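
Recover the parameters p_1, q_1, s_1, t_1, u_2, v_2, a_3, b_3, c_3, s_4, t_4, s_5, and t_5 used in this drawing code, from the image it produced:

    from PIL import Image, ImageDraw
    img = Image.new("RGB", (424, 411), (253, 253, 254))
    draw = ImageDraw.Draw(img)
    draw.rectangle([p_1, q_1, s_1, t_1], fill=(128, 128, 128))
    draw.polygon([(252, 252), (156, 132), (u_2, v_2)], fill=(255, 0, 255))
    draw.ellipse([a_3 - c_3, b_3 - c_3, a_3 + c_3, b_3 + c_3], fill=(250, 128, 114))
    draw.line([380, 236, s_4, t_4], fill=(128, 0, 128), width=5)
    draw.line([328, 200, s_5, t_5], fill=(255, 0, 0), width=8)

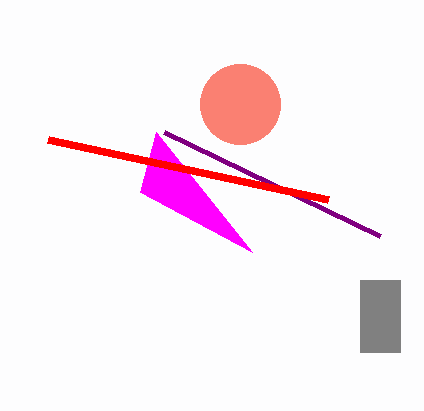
p_1 = 360; q_1 = 280; s_1 = 400; t_1 = 352; u_2 = 140; v_2 = 192; a_3 = 240; b_3 = 104; c_3 = 40; s_4 = 164; t_4 = 132; s_5 = 48; t_5 = 140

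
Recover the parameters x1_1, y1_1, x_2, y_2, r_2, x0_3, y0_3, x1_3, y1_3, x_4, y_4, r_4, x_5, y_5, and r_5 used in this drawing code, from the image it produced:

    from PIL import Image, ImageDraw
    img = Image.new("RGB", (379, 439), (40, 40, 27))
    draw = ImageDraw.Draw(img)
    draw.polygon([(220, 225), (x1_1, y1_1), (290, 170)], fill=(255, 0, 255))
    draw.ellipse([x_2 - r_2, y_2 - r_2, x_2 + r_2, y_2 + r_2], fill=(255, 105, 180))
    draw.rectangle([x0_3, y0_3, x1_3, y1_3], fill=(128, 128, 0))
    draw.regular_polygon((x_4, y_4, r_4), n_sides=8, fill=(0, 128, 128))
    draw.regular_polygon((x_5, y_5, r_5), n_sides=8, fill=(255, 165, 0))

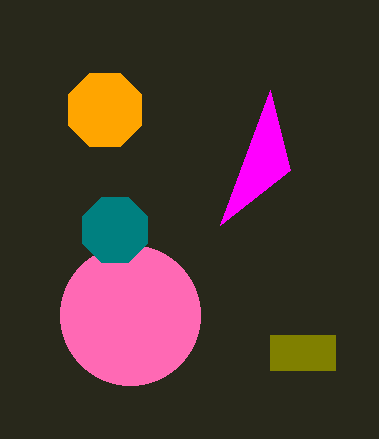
x1_1 = 270, y1_1 = 90, x_2 = 130, y_2 = 315, r_2 = 70, x0_3 = 270, y0_3 = 335, x1_3 = 335, y1_3 = 370, x_4 = 115, y_4 = 230, r_4 = 35, x_5 = 105, y_5 = 110, r_5 = 40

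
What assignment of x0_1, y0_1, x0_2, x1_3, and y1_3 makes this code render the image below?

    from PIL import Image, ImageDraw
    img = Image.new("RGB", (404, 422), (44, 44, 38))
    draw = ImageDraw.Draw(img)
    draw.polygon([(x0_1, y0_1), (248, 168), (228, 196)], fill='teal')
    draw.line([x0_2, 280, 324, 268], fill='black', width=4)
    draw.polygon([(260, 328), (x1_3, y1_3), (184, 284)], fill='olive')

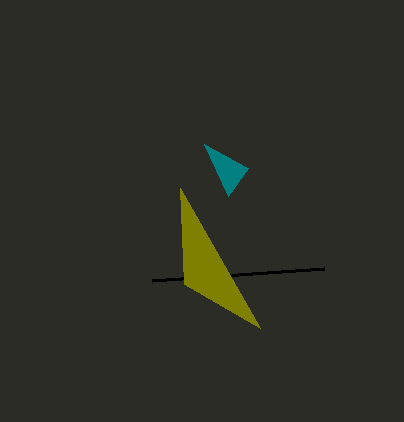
x0_1 = 204; y0_1 = 144; x0_2 = 152; x1_3 = 180; y1_3 = 188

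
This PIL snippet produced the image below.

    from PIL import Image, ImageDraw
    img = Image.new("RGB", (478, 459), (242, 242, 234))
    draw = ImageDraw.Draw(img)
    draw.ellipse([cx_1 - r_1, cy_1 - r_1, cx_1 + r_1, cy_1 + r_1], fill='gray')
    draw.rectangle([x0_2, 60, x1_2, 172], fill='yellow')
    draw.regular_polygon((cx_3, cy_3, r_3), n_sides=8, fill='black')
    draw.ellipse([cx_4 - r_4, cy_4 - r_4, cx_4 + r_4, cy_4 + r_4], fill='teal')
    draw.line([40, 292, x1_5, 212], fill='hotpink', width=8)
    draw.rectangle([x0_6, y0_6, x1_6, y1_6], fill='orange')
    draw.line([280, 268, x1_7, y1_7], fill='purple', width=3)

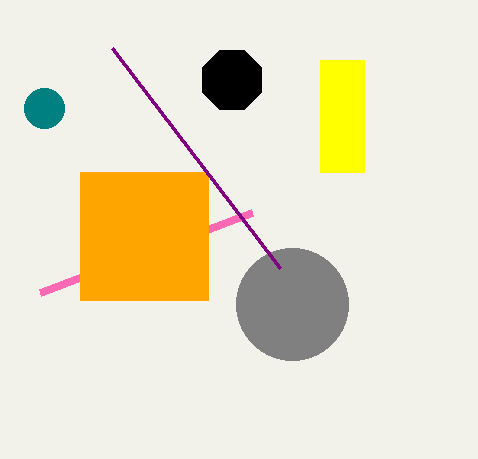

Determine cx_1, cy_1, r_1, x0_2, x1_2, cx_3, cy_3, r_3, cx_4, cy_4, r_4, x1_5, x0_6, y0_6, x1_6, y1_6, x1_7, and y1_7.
cx_1 = 292
cy_1 = 304
r_1 = 56
x0_2 = 320
x1_2 = 364
cx_3 = 232
cy_3 = 80
r_3 = 32
cx_4 = 44
cy_4 = 108
r_4 = 20
x1_5 = 252
x0_6 = 80
y0_6 = 172
x1_6 = 208
y1_6 = 300
x1_7 = 112
y1_7 = 48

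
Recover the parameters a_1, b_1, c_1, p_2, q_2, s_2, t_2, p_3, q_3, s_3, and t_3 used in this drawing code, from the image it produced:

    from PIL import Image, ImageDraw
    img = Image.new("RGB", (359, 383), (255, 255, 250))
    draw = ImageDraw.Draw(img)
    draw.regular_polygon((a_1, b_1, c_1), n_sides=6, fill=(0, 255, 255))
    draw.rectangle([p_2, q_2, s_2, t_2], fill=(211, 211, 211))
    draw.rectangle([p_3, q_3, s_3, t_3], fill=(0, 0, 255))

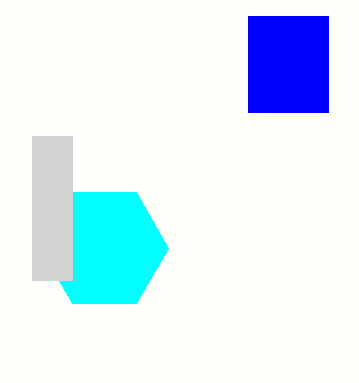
a_1 = 104, b_1 = 248, c_1 = 64, p_2 = 32, q_2 = 136, s_2 = 72, t_2 = 280, p_3 = 248, q_3 = 16, s_3 = 328, t_3 = 112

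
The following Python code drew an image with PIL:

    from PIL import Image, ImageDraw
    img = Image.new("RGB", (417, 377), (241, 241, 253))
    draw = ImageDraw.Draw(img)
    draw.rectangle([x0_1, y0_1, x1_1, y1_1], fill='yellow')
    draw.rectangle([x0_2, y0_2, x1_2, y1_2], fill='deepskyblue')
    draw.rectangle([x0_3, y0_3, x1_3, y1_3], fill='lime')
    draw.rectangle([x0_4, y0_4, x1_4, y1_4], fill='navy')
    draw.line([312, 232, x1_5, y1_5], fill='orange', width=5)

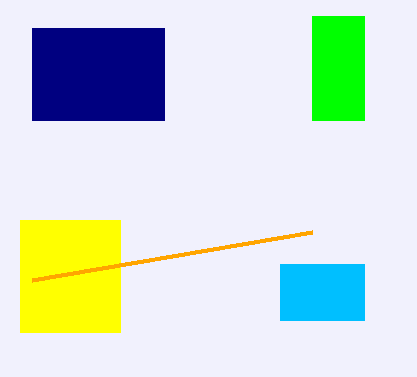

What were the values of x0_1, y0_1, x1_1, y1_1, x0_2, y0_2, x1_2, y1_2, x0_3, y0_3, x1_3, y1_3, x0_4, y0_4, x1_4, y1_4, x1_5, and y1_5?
x0_1 = 20, y0_1 = 220, x1_1 = 120, y1_1 = 332, x0_2 = 280, y0_2 = 264, x1_2 = 364, y1_2 = 320, x0_3 = 312, y0_3 = 16, x1_3 = 364, y1_3 = 120, x0_4 = 32, y0_4 = 28, x1_4 = 164, y1_4 = 120, x1_5 = 32, y1_5 = 280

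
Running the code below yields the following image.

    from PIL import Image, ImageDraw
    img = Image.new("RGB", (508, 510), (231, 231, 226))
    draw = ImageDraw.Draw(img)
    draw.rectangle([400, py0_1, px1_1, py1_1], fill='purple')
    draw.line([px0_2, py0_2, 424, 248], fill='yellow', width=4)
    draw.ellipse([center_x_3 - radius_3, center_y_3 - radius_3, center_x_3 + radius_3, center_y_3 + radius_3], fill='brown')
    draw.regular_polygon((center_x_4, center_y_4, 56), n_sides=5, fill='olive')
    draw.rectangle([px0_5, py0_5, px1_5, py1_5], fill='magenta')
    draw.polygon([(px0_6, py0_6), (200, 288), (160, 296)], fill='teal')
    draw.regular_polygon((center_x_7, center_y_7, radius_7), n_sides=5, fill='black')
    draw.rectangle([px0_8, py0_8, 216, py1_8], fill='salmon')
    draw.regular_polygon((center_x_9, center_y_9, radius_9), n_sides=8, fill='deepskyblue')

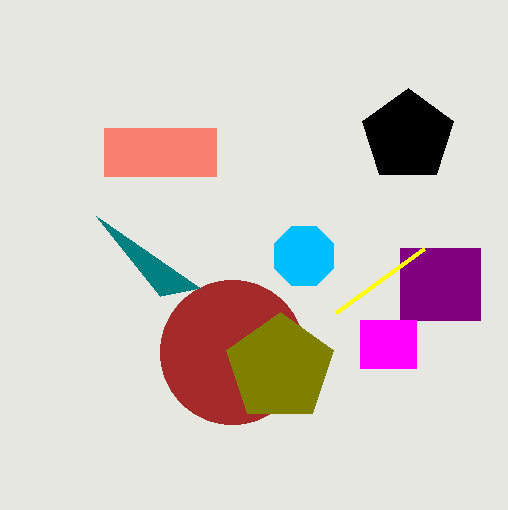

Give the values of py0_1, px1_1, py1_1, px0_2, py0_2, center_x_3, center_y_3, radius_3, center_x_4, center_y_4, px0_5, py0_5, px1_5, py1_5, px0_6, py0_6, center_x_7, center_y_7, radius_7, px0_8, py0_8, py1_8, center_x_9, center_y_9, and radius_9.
py0_1 = 248
px1_1 = 480
py1_1 = 320
px0_2 = 336
py0_2 = 312
center_x_3 = 232
center_y_3 = 352
radius_3 = 72
center_x_4 = 280
center_y_4 = 368
px0_5 = 360
py0_5 = 320
px1_5 = 416
py1_5 = 368
px0_6 = 96
py0_6 = 216
center_x_7 = 408
center_y_7 = 136
radius_7 = 48
px0_8 = 104
py0_8 = 128
py1_8 = 176
center_x_9 = 304
center_y_9 = 256
radius_9 = 32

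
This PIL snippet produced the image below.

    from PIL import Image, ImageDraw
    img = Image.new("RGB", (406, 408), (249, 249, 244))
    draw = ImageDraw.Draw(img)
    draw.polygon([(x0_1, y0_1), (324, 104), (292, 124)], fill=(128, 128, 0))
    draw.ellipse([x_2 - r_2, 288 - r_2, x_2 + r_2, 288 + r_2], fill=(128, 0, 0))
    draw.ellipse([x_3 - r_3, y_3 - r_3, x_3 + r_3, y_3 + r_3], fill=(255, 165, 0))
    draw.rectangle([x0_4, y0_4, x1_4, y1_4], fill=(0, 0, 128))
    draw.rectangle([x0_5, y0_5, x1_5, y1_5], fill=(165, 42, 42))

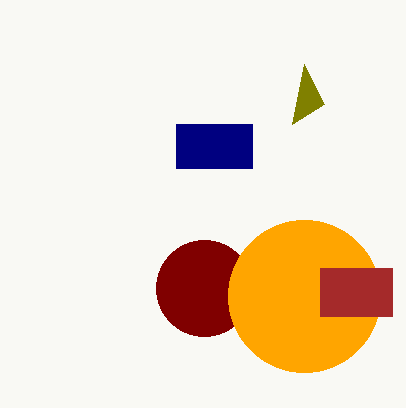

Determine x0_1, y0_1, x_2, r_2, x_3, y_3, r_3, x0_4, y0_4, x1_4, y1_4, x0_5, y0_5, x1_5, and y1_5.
x0_1 = 304, y0_1 = 64, x_2 = 204, r_2 = 48, x_3 = 304, y_3 = 296, r_3 = 76, x0_4 = 176, y0_4 = 124, x1_4 = 252, y1_4 = 168, x0_5 = 320, y0_5 = 268, x1_5 = 392, y1_5 = 316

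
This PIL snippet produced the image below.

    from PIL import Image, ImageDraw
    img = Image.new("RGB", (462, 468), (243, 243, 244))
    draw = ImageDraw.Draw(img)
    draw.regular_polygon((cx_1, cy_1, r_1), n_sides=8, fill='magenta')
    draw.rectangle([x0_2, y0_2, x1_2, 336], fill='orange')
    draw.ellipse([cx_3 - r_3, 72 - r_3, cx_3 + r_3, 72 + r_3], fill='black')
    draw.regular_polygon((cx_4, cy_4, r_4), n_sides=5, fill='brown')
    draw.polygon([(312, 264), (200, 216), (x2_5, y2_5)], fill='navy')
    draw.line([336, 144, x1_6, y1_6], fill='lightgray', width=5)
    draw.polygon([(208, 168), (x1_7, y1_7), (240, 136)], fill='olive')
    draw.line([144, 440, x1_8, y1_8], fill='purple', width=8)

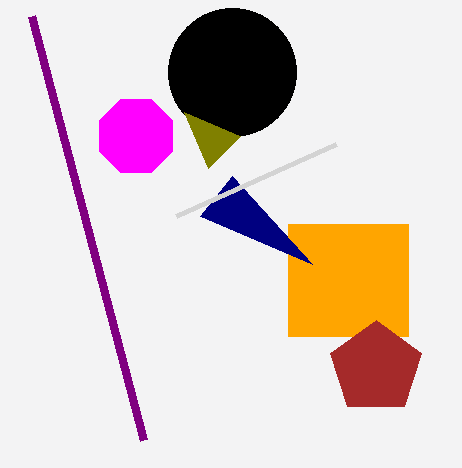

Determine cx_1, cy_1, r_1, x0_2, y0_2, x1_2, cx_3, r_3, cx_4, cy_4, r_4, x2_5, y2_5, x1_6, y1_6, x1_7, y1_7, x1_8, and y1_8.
cx_1 = 136, cy_1 = 136, r_1 = 40, x0_2 = 288, y0_2 = 224, x1_2 = 408, cx_3 = 232, r_3 = 64, cx_4 = 376, cy_4 = 368, r_4 = 48, x2_5 = 232, y2_5 = 176, x1_6 = 176, y1_6 = 216, x1_7 = 184, y1_7 = 112, x1_8 = 32, y1_8 = 16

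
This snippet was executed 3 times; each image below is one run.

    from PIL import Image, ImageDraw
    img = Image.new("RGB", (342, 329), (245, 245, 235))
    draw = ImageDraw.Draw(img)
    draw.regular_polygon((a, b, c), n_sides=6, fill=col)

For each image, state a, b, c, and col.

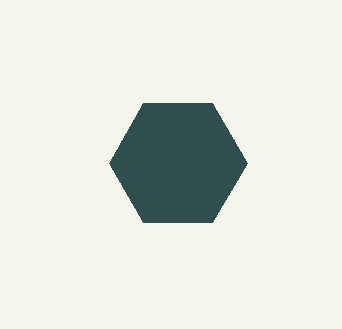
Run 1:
a = 178; b = 163; c = 69; col = 'darkslategray'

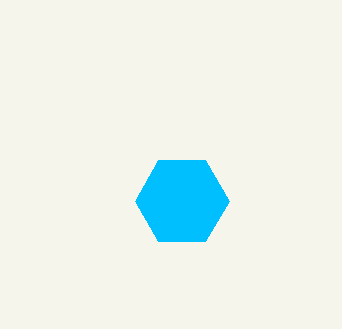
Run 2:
a = 182
b = 201
c = 47
col = 'deepskyblue'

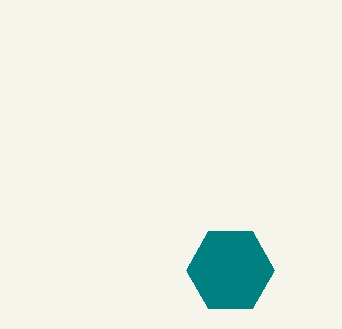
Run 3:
a = 230; b = 270; c = 44; col = 'teal'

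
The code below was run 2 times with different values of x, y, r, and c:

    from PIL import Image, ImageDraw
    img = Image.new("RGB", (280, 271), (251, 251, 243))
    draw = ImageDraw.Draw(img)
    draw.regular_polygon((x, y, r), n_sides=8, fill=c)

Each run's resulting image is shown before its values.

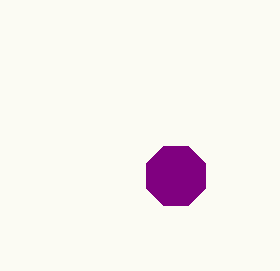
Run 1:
x = 176; y = 176; r = 32; c = 'purple'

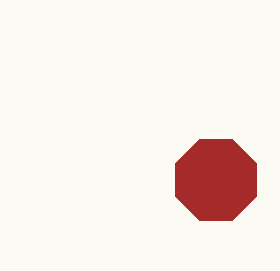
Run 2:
x = 216
y = 180
r = 44
c = 'brown'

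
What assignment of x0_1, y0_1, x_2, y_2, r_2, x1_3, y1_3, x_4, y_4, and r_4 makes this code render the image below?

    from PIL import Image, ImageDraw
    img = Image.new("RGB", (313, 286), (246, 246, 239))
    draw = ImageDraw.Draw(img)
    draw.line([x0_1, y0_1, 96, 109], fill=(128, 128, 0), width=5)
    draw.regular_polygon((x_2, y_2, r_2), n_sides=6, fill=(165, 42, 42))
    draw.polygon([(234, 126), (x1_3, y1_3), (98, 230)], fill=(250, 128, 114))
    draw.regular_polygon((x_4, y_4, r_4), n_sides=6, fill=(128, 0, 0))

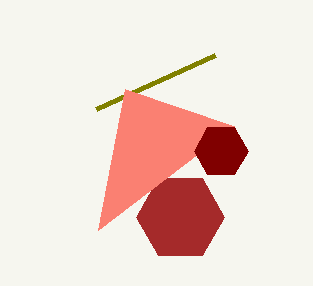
x0_1 = 215; y0_1 = 55; x_2 = 180; y_2 = 217; r_2 = 44; x1_3 = 125; y1_3 = 89; x_4 = 221; y_4 = 151; r_4 = 27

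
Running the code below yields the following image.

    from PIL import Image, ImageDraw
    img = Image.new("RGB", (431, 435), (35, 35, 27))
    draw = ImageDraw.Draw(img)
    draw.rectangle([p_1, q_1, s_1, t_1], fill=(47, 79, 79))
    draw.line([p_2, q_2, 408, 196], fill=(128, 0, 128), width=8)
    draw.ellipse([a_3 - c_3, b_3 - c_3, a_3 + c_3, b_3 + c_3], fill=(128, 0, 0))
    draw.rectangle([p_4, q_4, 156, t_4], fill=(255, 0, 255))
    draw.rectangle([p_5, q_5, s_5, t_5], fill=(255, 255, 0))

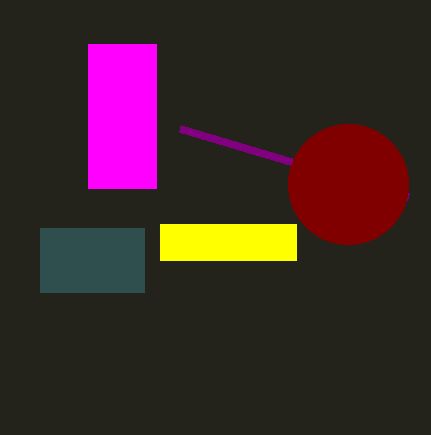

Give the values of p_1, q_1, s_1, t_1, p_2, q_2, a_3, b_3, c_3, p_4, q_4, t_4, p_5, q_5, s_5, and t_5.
p_1 = 40
q_1 = 228
s_1 = 144
t_1 = 292
p_2 = 180
q_2 = 128
a_3 = 348
b_3 = 184
c_3 = 60
p_4 = 88
q_4 = 44
t_4 = 188
p_5 = 160
q_5 = 224
s_5 = 296
t_5 = 260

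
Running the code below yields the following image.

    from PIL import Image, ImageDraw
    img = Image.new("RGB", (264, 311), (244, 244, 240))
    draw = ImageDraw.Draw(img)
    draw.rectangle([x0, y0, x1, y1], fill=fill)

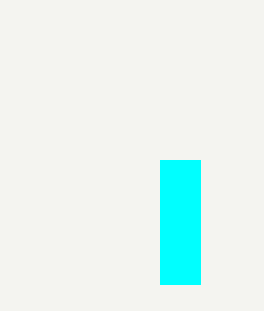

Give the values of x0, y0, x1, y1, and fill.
x0 = 160; y0 = 160; x1 = 200; y1 = 284; fill = 'cyan'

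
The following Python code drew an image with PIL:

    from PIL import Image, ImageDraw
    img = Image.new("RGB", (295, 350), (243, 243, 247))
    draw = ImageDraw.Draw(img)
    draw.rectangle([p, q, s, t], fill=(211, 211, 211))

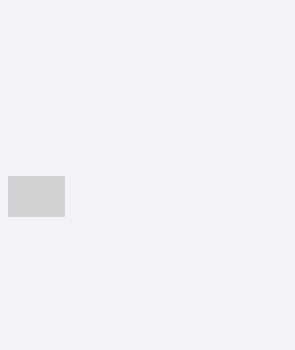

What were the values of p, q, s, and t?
p = 8, q = 176, s = 64, t = 216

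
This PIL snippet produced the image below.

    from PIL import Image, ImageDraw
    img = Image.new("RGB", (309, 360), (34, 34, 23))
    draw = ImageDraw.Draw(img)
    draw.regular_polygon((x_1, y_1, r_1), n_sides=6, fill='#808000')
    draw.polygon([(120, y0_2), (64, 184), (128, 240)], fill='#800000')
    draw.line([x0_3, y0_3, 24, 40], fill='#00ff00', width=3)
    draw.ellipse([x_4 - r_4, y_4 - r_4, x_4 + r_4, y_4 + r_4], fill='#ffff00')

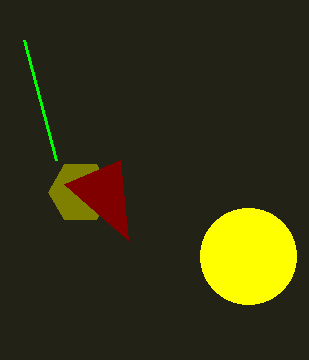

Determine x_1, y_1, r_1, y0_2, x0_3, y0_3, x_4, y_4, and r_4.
x_1 = 80
y_1 = 192
r_1 = 32
y0_2 = 160
x0_3 = 56
y0_3 = 160
x_4 = 248
y_4 = 256
r_4 = 48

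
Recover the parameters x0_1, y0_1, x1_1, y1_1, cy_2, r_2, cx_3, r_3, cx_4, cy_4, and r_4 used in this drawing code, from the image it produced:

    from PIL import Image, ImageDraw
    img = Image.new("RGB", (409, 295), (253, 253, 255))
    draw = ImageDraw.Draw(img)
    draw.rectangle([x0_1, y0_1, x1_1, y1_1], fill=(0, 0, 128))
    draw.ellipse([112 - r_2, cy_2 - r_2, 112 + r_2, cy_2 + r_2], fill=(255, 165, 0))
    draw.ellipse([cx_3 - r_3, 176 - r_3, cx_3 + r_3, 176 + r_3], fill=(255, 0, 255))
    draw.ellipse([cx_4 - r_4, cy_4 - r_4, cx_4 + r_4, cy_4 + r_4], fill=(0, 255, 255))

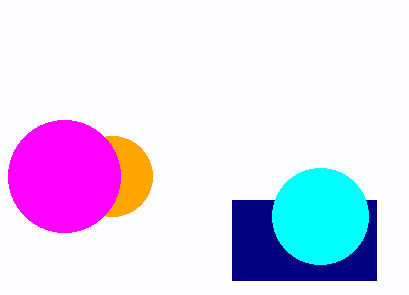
x0_1 = 232
y0_1 = 200
x1_1 = 376
y1_1 = 280
cy_2 = 176
r_2 = 40
cx_3 = 64
r_3 = 56
cx_4 = 320
cy_4 = 216
r_4 = 48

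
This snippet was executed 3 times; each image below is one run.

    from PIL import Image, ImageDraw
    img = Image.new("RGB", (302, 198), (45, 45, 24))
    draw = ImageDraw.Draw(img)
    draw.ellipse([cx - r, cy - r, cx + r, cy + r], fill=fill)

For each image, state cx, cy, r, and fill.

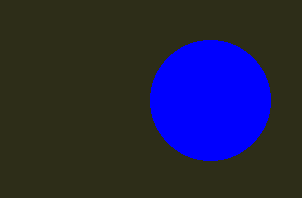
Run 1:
cx = 210, cy = 100, r = 60, fill = 'blue'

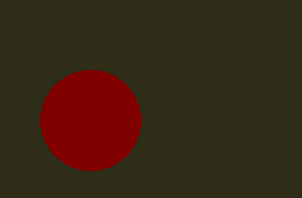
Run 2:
cx = 90, cy = 120, r = 50, fill = 'maroon'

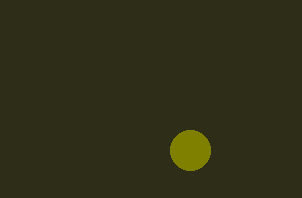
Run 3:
cx = 190; cy = 150; r = 20; fill = 'olive'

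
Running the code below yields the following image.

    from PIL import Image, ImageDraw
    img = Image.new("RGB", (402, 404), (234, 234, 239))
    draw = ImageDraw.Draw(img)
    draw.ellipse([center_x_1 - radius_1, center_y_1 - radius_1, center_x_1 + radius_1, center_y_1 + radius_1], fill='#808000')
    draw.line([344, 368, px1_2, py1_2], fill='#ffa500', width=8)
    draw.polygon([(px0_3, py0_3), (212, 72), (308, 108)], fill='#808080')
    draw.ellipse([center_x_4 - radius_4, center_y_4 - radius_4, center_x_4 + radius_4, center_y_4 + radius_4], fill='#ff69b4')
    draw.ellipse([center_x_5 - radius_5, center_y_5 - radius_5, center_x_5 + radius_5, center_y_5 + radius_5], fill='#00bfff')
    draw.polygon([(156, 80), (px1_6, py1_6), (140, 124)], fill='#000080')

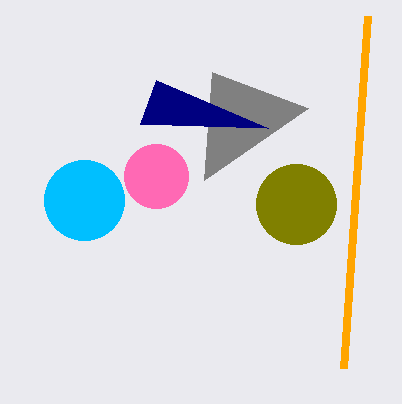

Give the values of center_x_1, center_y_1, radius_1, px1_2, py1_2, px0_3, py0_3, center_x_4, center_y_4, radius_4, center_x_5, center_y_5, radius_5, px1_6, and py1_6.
center_x_1 = 296; center_y_1 = 204; radius_1 = 40; px1_2 = 368; py1_2 = 16; px0_3 = 204; py0_3 = 180; center_x_4 = 156; center_y_4 = 176; radius_4 = 32; center_x_5 = 84; center_y_5 = 200; radius_5 = 40; px1_6 = 268; py1_6 = 128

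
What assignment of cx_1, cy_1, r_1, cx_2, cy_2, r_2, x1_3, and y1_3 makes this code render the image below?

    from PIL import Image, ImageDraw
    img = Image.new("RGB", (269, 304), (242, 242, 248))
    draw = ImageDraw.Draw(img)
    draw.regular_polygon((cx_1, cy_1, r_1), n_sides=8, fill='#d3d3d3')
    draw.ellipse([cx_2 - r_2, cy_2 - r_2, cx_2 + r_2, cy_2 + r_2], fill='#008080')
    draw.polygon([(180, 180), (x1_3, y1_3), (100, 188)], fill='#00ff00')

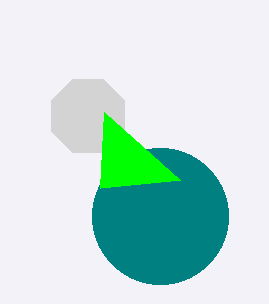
cx_1 = 88
cy_1 = 116
r_1 = 40
cx_2 = 160
cy_2 = 216
r_2 = 68
x1_3 = 104
y1_3 = 112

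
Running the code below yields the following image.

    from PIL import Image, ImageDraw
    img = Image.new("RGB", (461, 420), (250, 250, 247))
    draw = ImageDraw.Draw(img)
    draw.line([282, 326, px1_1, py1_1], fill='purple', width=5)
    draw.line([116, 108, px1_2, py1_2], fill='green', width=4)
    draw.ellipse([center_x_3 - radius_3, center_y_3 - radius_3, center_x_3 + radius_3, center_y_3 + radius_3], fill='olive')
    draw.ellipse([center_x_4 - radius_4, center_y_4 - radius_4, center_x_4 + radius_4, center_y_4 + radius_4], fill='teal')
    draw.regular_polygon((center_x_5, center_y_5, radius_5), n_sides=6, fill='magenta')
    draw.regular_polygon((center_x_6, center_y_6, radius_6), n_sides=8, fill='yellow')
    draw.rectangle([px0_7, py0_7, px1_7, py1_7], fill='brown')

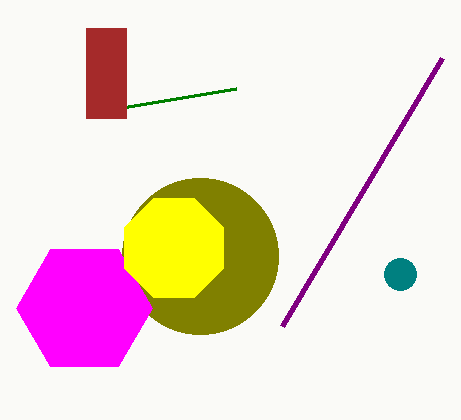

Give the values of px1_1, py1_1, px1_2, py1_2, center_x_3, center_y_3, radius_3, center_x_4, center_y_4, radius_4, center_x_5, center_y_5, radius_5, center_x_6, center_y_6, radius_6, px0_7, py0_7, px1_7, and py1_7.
px1_1 = 442, py1_1 = 58, px1_2 = 236, py1_2 = 88, center_x_3 = 200, center_y_3 = 256, radius_3 = 78, center_x_4 = 400, center_y_4 = 274, radius_4 = 16, center_x_5 = 84, center_y_5 = 308, radius_5 = 68, center_x_6 = 174, center_y_6 = 248, radius_6 = 54, px0_7 = 86, py0_7 = 28, px1_7 = 126, py1_7 = 118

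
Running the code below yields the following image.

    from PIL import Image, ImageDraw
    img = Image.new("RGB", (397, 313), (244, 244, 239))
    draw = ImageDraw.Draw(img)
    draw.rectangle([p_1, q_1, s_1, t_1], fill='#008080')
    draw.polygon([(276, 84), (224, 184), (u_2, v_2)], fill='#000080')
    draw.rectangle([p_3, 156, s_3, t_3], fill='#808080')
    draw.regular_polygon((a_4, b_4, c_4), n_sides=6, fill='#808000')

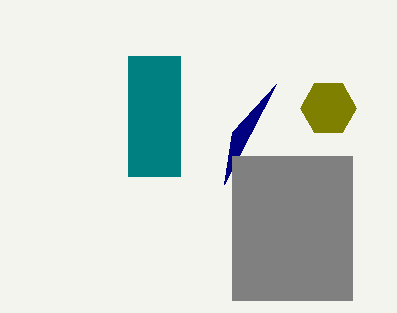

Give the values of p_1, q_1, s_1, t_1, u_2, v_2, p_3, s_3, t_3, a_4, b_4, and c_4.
p_1 = 128
q_1 = 56
s_1 = 180
t_1 = 176
u_2 = 232
v_2 = 132
p_3 = 232
s_3 = 352
t_3 = 300
a_4 = 328
b_4 = 108
c_4 = 28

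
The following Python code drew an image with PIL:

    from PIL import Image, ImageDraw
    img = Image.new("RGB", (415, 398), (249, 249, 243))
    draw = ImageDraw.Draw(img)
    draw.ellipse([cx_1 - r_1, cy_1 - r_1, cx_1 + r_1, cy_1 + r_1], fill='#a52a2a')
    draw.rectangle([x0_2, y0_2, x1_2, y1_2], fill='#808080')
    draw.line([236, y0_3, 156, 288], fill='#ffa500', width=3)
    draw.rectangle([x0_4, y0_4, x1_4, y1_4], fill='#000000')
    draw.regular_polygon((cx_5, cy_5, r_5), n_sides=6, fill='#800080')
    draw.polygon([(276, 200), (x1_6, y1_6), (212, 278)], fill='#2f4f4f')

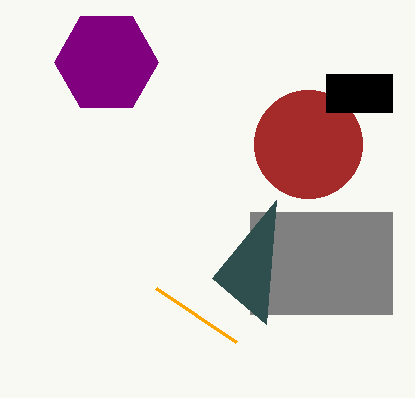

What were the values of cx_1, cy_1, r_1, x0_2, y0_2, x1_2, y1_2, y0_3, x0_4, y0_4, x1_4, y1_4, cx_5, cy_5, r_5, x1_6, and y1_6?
cx_1 = 308, cy_1 = 144, r_1 = 54, x0_2 = 250, y0_2 = 212, x1_2 = 392, y1_2 = 314, y0_3 = 342, x0_4 = 326, y0_4 = 74, x1_4 = 392, y1_4 = 112, cx_5 = 106, cy_5 = 62, r_5 = 52, x1_6 = 266, y1_6 = 324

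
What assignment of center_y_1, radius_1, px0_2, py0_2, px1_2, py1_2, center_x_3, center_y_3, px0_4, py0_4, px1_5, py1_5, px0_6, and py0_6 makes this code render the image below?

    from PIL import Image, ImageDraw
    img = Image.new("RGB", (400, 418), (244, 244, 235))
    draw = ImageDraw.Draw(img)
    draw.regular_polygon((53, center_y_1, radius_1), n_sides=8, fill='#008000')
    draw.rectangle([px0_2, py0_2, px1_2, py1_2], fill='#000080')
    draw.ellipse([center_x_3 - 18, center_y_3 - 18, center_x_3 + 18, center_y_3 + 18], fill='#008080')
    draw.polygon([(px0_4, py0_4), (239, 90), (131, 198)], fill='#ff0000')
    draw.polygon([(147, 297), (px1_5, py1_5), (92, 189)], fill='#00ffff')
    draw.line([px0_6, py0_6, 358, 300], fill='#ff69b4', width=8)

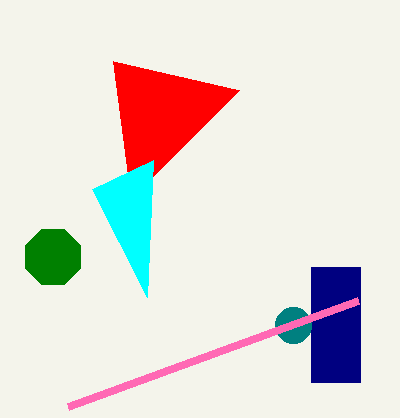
center_y_1 = 257; radius_1 = 30; px0_2 = 311; py0_2 = 267; px1_2 = 360; py1_2 = 382; center_x_3 = 293; center_y_3 = 325; px0_4 = 113; py0_4 = 61; px1_5 = 153; py1_5 = 160; px0_6 = 68; py0_6 = 406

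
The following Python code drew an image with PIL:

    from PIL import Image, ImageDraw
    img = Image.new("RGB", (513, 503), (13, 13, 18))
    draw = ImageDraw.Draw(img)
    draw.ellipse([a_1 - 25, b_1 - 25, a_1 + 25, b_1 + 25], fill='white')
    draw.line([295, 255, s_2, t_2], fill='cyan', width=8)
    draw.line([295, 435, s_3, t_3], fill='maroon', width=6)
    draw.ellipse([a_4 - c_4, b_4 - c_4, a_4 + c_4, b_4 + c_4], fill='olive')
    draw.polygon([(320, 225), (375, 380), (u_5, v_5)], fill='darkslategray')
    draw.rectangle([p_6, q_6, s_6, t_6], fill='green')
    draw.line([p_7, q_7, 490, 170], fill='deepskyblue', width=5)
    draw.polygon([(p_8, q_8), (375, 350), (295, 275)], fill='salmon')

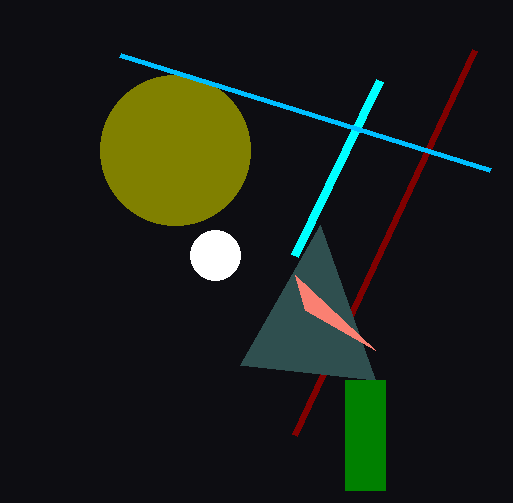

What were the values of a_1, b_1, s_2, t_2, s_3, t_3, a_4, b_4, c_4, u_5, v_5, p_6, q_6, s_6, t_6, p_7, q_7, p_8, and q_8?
a_1 = 215, b_1 = 255, s_2 = 380, t_2 = 80, s_3 = 475, t_3 = 50, a_4 = 175, b_4 = 150, c_4 = 75, u_5 = 240, v_5 = 365, p_6 = 345, q_6 = 380, s_6 = 385, t_6 = 490, p_7 = 120, q_7 = 55, p_8 = 305, q_8 = 310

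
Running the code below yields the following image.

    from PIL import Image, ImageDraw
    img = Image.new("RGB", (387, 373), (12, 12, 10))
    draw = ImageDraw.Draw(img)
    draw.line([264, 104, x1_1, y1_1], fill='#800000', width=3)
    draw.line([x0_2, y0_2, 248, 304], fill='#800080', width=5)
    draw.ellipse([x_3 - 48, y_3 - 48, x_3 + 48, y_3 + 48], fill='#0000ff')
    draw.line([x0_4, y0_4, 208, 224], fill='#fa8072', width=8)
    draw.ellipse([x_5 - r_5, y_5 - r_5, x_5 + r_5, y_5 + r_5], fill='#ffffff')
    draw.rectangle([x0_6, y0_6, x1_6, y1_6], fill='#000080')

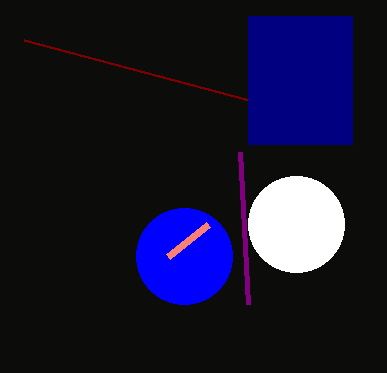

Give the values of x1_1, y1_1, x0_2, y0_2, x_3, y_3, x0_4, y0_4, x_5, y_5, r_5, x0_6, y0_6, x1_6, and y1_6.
x1_1 = 24; y1_1 = 40; x0_2 = 240; y0_2 = 152; x_3 = 184; y_3 = 256; x0_4 = 168; y0_4 = 256; x_5 = 296; y_5 = 224; r_5 = 48; x0_6 = 248; y0_6 = 16; x1_6 = 352; y1_6 = 144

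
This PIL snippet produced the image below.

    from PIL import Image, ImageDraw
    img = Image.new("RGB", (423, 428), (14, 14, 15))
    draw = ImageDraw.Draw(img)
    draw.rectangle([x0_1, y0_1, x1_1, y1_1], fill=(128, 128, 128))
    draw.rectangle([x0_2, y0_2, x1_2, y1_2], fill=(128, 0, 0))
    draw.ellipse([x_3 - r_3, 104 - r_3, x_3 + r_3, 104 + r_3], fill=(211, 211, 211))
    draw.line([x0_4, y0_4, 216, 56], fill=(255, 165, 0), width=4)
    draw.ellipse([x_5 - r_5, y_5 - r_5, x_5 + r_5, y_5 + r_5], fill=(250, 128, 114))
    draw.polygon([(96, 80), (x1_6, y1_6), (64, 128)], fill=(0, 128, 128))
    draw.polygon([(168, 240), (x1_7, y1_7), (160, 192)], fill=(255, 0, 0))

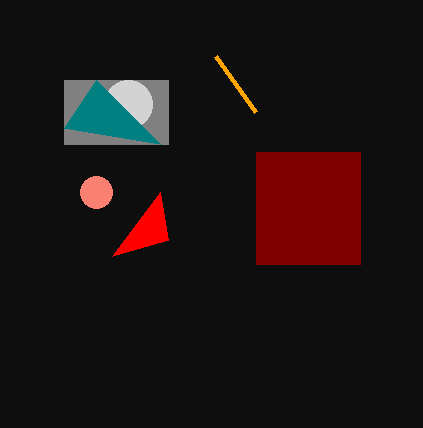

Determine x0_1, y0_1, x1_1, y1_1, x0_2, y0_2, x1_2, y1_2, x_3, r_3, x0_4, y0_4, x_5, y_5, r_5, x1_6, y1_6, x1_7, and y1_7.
x0_1 = 64; y0_1 = 80; x1_1 = 168; y1_1 = 144; x0_2 = 256; y0_2 = 152; x1_2 = 360; y1_2 = 264; x_3 = 128; r_3 = 24; x0_4 = 256; y0_4 = 112; x_5 = 96; y_5 = 192; r_5 = 16; x1_6 = 160; y1_6 = 144; x1_7 = 112; y1_7 = 256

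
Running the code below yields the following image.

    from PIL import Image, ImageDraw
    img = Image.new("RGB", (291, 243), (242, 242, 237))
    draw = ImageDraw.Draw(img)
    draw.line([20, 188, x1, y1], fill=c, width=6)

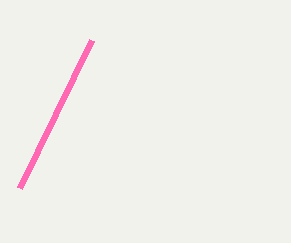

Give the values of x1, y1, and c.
x1 = 92
y1 = 40
c = 'hotpink'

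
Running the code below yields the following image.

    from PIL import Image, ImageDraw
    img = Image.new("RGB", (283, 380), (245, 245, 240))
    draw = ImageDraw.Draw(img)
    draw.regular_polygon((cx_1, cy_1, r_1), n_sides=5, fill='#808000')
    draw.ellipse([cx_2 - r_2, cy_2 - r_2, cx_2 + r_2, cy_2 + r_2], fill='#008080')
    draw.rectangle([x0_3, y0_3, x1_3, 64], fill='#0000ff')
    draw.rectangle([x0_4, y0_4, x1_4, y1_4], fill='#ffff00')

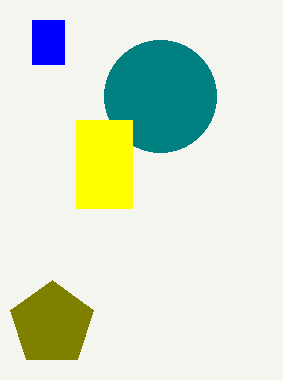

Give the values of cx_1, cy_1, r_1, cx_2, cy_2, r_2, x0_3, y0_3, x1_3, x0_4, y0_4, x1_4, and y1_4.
cx_1 = 52
cy_1 = 324
r_1 = 44
cx_2 = 160
cy_2 = 96
r_2 = 56
x0_3 = 32
y0_3 = 20
x1_3 = 64
x0_4 = 76
y0_4 = 120
x1_4 = 132
y1_4 = 208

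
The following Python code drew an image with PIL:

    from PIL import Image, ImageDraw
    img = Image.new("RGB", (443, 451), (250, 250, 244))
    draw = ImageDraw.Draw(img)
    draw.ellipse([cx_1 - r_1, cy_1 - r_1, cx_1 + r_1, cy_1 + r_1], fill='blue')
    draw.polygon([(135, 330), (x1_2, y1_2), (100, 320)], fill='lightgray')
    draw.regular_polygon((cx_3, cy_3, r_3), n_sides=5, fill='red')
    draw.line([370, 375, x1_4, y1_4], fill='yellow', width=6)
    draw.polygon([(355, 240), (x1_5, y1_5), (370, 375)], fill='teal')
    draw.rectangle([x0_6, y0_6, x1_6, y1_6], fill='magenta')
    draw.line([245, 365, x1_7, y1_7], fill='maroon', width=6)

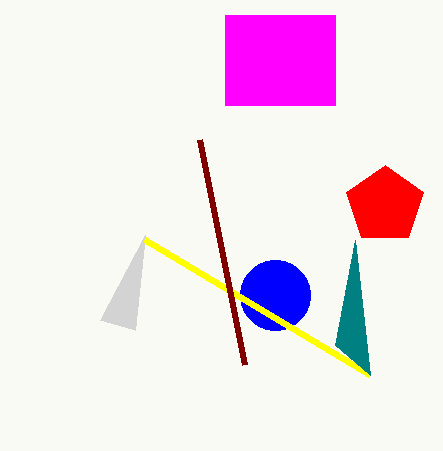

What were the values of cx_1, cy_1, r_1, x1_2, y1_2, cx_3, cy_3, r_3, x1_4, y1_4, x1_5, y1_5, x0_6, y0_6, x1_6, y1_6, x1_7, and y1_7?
cx_1 = 275
cy_1 = 295
r_1 = 35
x1_2 = 145
y1_2 = 235
cx_3 = 385
cy_3 = 205
r_3 = 40
x1_4 = 145
y1_4 = 240
x1_5 = 335
y1_5 = 345
x0_6 = 225
y0_6 = 15
x1_6 = 335
y1_6 = 105
x1_7 = 200
y1_7 = 140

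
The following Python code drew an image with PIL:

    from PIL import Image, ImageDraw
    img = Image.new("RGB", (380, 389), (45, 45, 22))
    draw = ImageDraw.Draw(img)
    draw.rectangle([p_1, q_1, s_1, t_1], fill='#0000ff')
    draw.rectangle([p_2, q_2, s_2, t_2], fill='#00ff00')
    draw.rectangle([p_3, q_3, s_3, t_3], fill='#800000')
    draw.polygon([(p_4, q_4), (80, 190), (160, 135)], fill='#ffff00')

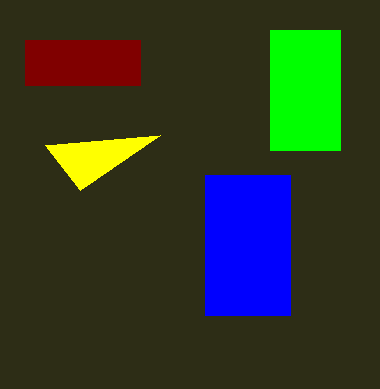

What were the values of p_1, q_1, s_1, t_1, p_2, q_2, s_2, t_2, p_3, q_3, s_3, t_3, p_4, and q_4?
p_1 = 205; q_1 = 175; s_1 = 290; t_1 = 315; p_2 = 270; q_2 = 30; s_2 = 340; t_2 = 150; p_3 = 25; q_3 = 40; s_3 = 140; t_3 = 85; p_4 = 45; q_4 = 145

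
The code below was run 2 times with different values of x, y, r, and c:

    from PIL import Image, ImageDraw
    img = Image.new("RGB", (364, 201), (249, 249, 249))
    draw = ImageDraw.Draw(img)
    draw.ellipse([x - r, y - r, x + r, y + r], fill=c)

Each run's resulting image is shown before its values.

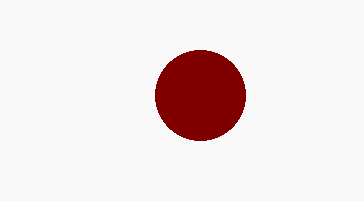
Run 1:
x = 200
y = 95
r = 45
c = 'maroon'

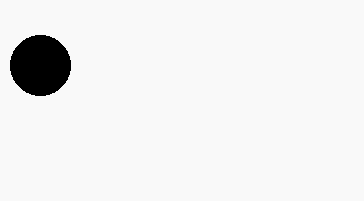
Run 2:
x = 40
y = 65
r = 30
c = 'black'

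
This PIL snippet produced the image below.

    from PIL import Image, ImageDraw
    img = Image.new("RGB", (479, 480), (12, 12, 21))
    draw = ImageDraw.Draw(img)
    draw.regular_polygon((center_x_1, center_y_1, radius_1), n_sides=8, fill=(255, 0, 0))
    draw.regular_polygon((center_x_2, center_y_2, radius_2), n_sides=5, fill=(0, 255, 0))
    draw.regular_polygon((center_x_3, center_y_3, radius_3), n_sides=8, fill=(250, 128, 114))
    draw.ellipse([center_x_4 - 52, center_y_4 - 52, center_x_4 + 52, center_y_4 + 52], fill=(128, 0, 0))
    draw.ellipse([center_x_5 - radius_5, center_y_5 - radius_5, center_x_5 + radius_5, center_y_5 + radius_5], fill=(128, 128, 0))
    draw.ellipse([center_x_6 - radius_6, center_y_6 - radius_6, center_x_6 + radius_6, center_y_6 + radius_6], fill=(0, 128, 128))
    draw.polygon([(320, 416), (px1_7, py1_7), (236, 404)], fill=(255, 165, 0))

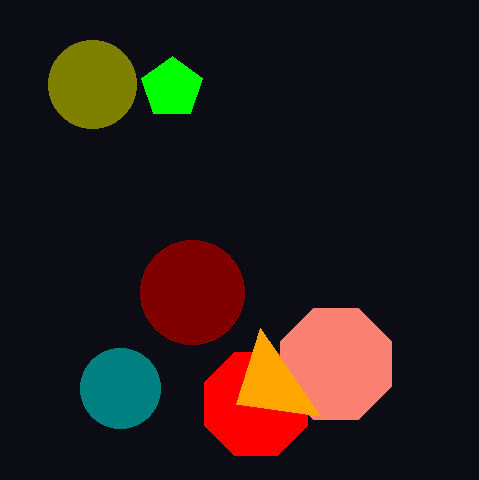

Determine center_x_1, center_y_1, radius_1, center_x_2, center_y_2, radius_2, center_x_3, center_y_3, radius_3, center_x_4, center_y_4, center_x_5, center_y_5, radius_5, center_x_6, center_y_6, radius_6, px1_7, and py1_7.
center_x_1 = 256
center_y_1 = 404
radius_1 = 56
center_x_2 = 172
center_y_2 = 88
radius_2 = 32
center_x_3 = 336
center_y_3 = 364
radius_3 = 60
center_x_4 = 192
center_y_4 = 292
center_x_5 = 92
center_y_5 = 84
radius_5 = 44
center_x_6 = 120
center_y_6 = 388
radius_6 = 40
px1_7 = 260
py1_7 = 328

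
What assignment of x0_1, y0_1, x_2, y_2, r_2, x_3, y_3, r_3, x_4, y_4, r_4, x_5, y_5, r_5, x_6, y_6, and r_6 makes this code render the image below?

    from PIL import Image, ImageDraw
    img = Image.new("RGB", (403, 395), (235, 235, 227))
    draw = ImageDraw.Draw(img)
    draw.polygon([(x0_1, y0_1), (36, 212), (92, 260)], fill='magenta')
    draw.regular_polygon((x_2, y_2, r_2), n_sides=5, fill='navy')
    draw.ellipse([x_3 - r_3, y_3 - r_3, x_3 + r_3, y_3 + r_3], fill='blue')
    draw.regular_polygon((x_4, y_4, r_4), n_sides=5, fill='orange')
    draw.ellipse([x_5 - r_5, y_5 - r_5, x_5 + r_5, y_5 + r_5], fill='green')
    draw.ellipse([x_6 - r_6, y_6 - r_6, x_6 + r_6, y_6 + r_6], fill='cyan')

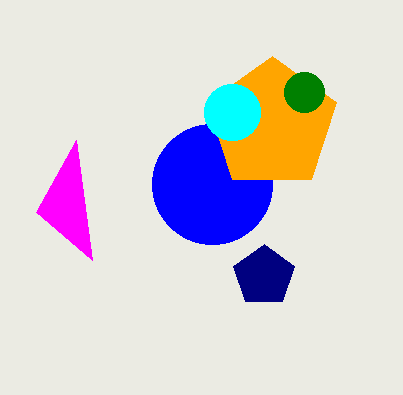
x0_1 = 76, y0_1 = 140, x_2 = 264, y_2 = 276, r_2 = 32, x_3 = 212, y_3 = 184, r_3 = 60, x_4 = 272, y_4 = 124, r_4 = 68, x_5 = 304, y_5 = 92, r_5 = 20, x_6 = 232, y_6 = 112, r_6 = 28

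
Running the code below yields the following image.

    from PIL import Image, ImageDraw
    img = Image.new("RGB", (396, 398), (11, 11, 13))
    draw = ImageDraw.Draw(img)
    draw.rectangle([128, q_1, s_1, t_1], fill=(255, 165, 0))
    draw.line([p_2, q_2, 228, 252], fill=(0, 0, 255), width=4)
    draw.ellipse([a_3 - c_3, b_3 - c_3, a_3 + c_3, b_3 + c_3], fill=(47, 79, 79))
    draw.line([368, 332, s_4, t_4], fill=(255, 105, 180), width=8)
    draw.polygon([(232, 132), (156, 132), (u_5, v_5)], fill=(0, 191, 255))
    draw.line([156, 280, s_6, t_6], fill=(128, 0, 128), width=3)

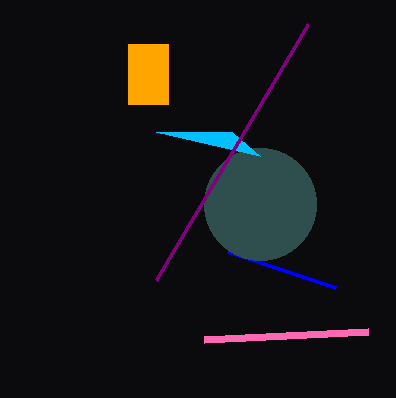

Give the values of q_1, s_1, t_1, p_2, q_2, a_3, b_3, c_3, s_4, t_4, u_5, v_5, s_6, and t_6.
q_1 = 44
s_1 = 168
t_1 = 104
p_2 = 336
q_2 = 288
a_3 = 260
b_3 = 204
c_3 = 56
s_4 = 204
t_4 = 340
u_5 = 260
v_5 = 156
s_6 = 308
t_6 = 24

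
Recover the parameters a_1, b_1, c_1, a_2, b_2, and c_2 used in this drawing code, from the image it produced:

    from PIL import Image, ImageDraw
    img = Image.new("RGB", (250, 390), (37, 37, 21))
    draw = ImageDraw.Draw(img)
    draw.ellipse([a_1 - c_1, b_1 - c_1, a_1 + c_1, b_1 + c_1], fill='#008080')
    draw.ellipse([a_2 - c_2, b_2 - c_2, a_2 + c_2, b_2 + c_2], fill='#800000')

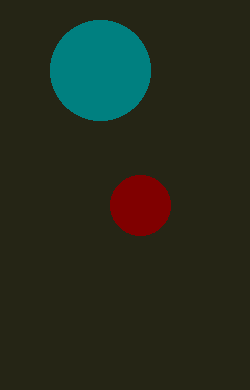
a_1 = 100; b_1 = 70; c_1 = 50; a_2 = 140; b_2 = 205; c_2 = 30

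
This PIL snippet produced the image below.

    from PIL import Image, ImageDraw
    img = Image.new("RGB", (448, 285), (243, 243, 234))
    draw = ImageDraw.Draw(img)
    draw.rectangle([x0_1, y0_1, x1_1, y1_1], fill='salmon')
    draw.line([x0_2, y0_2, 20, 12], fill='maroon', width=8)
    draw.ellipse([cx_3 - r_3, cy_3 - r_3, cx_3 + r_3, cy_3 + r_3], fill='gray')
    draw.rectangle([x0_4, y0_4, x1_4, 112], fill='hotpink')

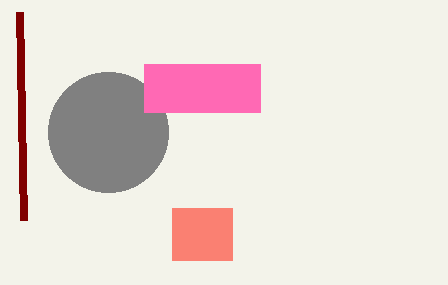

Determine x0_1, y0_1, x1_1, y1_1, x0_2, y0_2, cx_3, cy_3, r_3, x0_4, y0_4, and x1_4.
x0_1 = 172
y0_1 = 208
x1_1 = 232
y1_1 = 260
x0_2 = 24
y0_2 = 220
cx_3 = 108
cy_3 = 132
r_3 = 60
x0_4 = 144
y0_4 = 64
x1_4 = 260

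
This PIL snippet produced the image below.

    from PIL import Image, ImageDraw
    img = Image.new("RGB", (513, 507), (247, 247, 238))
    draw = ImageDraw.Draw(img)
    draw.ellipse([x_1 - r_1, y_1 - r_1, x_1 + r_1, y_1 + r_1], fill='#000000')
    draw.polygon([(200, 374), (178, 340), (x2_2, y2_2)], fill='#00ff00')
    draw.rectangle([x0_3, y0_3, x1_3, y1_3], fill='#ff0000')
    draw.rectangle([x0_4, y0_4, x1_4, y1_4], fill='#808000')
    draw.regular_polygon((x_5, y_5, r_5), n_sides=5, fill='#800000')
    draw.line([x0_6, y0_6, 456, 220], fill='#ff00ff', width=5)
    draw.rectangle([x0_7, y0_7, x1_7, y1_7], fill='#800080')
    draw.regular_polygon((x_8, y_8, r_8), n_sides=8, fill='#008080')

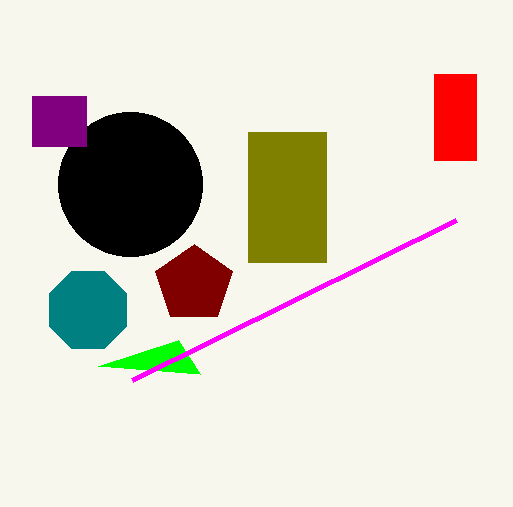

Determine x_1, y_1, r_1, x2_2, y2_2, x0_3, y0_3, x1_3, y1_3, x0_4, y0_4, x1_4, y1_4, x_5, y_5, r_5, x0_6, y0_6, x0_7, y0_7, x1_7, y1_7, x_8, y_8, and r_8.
x_1 = 130; y_1 = 184; r_1 = 72; x2_2 = 98; y2_2 = 366; x0_3 = 434; y0_3 = 74; x1_3 = 476; y1_3 = 160; x0_4 = 248; y0_4 = 132; x1_4 = 326; y1_4 = 262; x_5 = 194; y_5 = 284; r_5 = 40; x0_6 = 132; y0_6 = 380; x0_7 = 32; y0_7 = 96; x1_7 = 86; y1_7 = 146; x_8 = 88; y_8 = 310; r_8 = 42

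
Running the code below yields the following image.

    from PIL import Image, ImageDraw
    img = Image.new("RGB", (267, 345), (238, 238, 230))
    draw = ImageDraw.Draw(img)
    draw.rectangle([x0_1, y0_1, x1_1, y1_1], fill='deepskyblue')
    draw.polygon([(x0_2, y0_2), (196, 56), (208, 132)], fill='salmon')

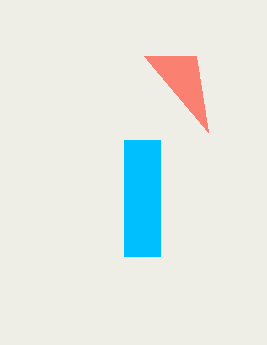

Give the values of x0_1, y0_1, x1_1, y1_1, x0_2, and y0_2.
x0_1 = 124
y0_1 = 140
x1_1 = 160
y1_1 = 256
x0_2 = 144
y0_2 = 56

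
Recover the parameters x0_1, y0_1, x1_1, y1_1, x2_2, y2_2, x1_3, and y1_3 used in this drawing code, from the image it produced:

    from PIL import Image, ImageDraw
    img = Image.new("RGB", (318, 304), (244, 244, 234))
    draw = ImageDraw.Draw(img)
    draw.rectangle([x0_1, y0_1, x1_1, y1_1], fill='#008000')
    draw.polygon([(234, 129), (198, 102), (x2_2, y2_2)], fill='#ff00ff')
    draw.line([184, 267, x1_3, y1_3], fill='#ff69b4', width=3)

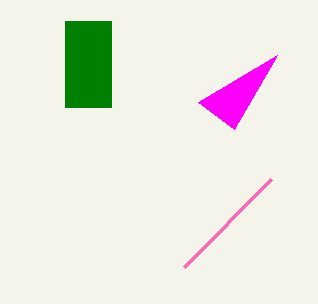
x0_1 = 65; y0_1 = 21; x1_1 = 111; y1_1 = 107; x2_2 = 277; y2_2 = 55; x1_3 = 271; y1_3 = 179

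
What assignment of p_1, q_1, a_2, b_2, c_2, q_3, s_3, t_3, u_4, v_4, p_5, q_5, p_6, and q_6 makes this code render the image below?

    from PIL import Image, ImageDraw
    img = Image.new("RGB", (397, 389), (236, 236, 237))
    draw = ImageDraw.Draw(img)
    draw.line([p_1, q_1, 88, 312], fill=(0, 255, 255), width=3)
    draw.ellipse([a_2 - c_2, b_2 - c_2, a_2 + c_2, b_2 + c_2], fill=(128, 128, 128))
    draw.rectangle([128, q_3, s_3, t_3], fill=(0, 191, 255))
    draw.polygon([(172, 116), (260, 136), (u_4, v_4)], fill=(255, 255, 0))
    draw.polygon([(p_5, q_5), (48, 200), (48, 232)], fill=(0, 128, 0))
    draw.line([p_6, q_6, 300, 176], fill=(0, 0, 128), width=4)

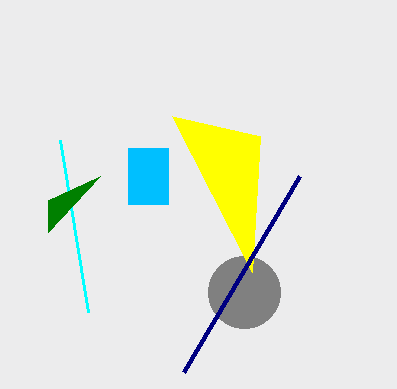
p_1 = 60, q_1 = 140, a_2 = 244, b_2 = 292, c_2 = 36, q_3 = 148, s_3 = 168, t_3 = 204, u_4 = 252, v_4 = 272, p_5 = 100, q_5 = 176, p_6 = 184, q_6 = 372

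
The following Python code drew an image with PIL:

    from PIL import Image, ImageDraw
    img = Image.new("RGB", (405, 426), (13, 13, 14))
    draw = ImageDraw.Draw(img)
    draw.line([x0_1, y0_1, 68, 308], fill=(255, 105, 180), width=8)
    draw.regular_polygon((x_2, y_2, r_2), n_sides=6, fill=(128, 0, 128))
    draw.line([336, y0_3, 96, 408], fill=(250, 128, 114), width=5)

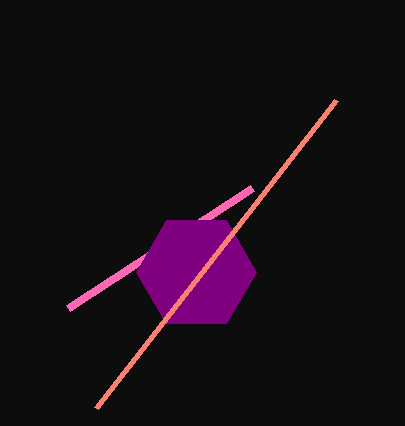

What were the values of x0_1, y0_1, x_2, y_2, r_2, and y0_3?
x0_1 = 252, y0_1 = 188, x_2 = 196, y_2 = 272, r_2 = 60, y0_3 = 100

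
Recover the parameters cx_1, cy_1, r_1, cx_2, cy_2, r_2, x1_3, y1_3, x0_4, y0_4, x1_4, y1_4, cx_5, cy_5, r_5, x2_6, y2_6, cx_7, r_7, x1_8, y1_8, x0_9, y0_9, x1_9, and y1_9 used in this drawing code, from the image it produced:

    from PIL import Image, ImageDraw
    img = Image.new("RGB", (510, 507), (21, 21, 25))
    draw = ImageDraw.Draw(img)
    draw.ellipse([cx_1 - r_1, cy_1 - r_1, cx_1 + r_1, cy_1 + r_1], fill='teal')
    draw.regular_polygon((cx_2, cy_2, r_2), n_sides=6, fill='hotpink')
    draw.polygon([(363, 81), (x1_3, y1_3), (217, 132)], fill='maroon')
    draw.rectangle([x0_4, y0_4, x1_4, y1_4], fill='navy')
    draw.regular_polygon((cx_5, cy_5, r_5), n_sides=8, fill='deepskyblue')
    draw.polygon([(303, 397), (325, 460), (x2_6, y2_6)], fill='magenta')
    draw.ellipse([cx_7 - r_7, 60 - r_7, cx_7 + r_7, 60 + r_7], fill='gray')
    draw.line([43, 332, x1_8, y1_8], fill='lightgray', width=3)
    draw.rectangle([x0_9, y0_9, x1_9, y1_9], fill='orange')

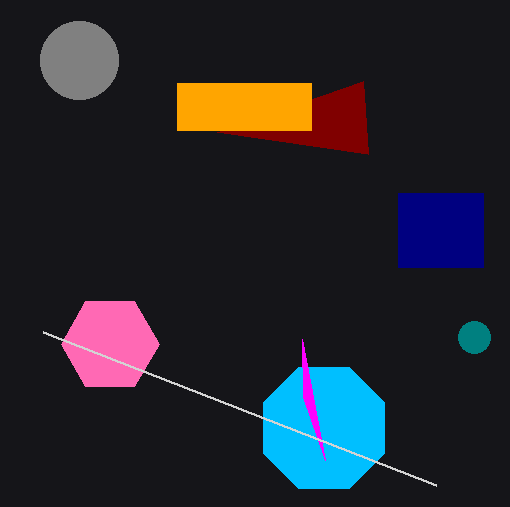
cx_1 = 474, cy_1 = 337, r_1 = 16, cx_2 = 110, cy_2 = 344, r_2 = 49, x1_3 = 368, y1_3 = 154, x0_4 = 398, y0_4 = 193, x1_4 = 483, y1_4 = 267, cx_5 = 324, cy_5 = 428, r_5 = 66, x2_6 = 302, y2_6 = 339, cx_7 = 79, r_7 = 39, x1_8 = 436, y1_8 = 485, x0_9 = 177, y0_9 = 83, x1_9 = 311, y1_9 = 130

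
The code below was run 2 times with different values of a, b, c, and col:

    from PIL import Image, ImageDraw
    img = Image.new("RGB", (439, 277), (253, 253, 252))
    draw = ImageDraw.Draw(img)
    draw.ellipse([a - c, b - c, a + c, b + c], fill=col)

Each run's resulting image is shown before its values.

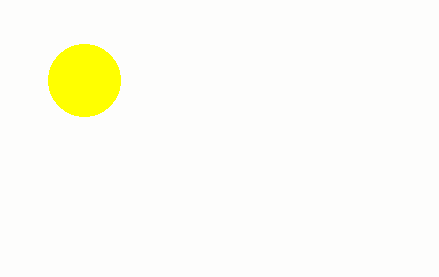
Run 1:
a = 84
b = 80
c = 36
col = 'yellow'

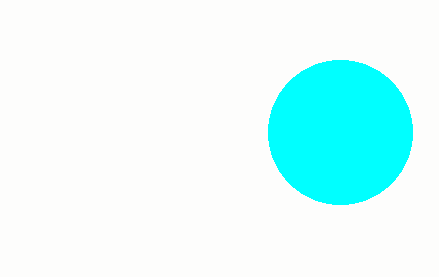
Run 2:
a = 340
b = 132
c = 72
col = 'cyan'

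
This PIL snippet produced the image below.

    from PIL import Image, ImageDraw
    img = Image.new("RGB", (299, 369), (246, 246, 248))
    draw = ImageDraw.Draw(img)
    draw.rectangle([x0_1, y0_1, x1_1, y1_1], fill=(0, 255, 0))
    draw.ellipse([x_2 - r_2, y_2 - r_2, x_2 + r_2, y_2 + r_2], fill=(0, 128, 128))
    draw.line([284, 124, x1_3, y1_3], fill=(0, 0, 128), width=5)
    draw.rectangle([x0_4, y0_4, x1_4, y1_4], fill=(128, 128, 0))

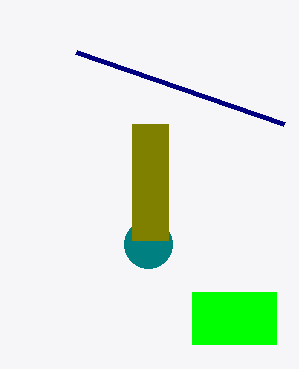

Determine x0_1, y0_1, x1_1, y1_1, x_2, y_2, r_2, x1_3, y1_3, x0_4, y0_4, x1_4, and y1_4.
x0_1 = 192
y0_1 = 292
x1_1 = 276
y1_1 = 344
x_2 = 148
y_2 = 244
r_2 = 24
x1_3 = 76
y1_3 = 52
x0_4 = 132
y0_4 = 124
x1_4 = 168
y1_4 = 240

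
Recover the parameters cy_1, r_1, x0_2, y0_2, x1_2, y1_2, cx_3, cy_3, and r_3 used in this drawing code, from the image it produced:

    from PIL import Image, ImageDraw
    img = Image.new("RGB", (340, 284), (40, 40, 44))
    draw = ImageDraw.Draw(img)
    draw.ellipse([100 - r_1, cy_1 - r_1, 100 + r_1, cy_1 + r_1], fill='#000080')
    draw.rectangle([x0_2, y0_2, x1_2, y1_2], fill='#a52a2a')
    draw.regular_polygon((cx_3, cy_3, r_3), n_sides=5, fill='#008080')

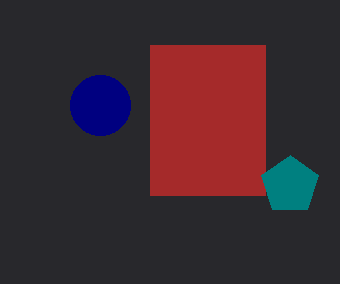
cy_1 = 105
r_1 = 30
x0_2 = 150
y0_2 = 45
x1_2 = 265
y1_2 = 195
cx_3 = 290
cy_3 = 185
r_3 = 30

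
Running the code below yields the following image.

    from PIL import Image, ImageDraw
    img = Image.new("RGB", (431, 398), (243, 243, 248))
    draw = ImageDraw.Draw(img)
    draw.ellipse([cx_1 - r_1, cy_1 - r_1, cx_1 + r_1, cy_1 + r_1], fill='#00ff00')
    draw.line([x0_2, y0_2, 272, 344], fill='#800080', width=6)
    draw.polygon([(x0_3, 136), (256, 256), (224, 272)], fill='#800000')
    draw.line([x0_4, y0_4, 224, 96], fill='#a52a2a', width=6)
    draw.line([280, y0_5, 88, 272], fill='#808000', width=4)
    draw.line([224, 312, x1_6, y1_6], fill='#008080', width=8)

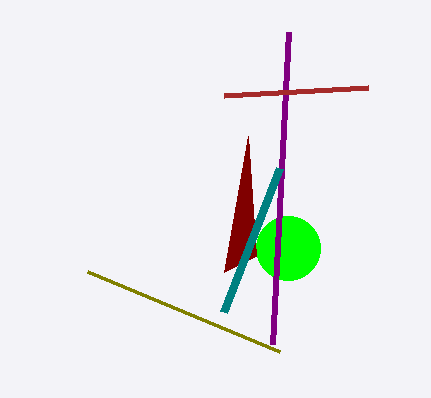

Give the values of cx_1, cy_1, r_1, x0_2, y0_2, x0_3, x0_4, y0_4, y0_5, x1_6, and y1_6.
cx_1 = 288; cy_1 = 248; r_1 = 32; x0_2 = 288; y0_2 = 32; x0_3 = 248; x0_4 = 368; y0_4 = 88; y0_5 = 352; x1_6 = 280; y1_6 = 168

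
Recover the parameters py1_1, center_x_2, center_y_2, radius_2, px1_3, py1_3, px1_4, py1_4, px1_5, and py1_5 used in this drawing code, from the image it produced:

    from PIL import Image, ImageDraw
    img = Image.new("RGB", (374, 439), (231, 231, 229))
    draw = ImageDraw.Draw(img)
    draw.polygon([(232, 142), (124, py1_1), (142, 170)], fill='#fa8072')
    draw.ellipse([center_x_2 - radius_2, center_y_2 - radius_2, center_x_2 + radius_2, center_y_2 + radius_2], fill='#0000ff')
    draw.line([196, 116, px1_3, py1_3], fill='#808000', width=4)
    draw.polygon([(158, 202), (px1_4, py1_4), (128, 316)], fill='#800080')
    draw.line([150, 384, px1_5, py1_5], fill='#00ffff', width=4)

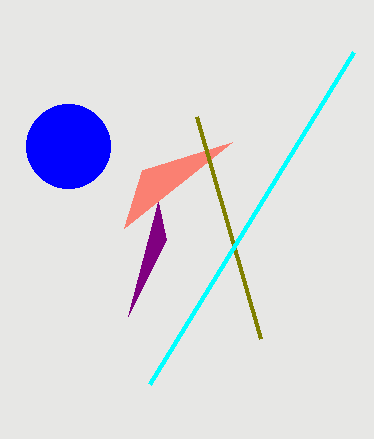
py1_1 = 228, center_x_2 = 68, center_y_2 = 146, radius_2 = 42, px1_3 = 260, py1_3 = 338, px1_4 = 166, py1_4 = 240, px1_5 = 354, py1_5 = 52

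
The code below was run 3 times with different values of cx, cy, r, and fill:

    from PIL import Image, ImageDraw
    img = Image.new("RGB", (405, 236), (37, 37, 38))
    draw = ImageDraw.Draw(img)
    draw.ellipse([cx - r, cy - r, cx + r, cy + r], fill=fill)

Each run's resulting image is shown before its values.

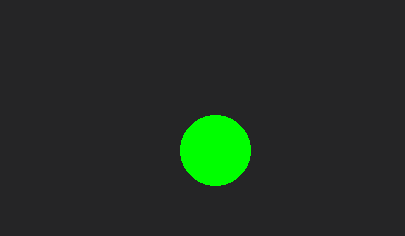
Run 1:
cx = 215
cy = 150
r = 35
fill = 'lime'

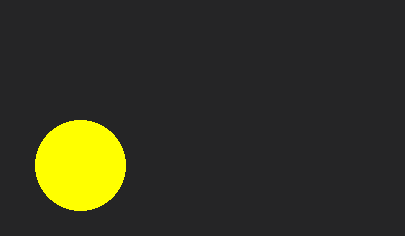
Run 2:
cx = 80, cy = 165, r = 45, fill = 'yellow'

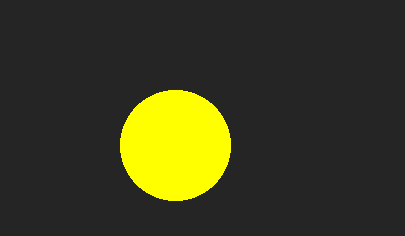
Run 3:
cx = 175; cy = 145; r = 55; fill = 'yellow'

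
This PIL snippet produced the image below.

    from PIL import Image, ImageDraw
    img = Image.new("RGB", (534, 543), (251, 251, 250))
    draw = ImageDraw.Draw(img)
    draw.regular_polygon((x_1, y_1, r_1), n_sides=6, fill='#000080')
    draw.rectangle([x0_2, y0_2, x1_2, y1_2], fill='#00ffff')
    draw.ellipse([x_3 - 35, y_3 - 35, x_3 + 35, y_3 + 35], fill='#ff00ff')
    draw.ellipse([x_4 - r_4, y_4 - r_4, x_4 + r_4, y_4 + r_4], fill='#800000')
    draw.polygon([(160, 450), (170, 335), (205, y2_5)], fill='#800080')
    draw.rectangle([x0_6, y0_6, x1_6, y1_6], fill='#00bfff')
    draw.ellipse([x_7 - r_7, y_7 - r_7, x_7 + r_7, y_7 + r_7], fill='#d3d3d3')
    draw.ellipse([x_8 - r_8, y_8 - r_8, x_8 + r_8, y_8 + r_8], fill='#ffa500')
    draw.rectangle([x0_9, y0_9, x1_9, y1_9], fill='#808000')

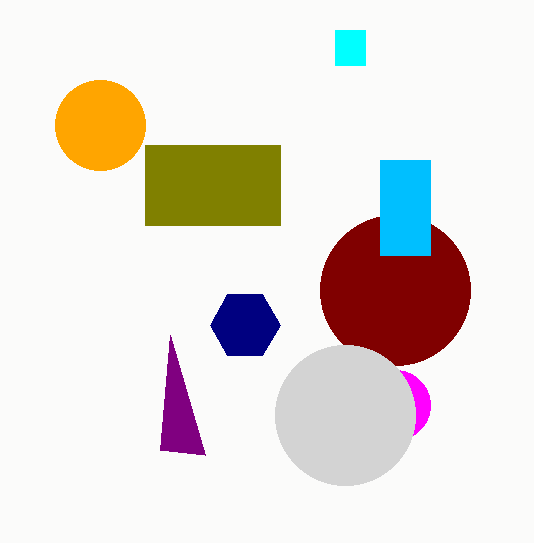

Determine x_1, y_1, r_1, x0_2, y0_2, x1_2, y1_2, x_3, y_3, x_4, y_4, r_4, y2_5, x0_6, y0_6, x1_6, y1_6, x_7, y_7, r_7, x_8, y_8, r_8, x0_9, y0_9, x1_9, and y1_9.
x_1 = 245; y_1 = 325; r_1 = 35; x0_2 = 335; y0_2 = 30; x1_2 = 365; y1_2 = 65; x_3 = 395; y_3 = 405; x_4 = 395; y_4 = 290; r_4 = 75; y2_5 = 455; x0_6 = 380; y0_6 = 160; x1_6 = 430; y1_6 = 255; x_7 = 345; y_7 = 415; r_7 = 70; x_8 = 100; y_8 = 125; r_8 = 45; x0_9 = 145; y0_9 = 145; x1_9 = 280; y1_9 = 225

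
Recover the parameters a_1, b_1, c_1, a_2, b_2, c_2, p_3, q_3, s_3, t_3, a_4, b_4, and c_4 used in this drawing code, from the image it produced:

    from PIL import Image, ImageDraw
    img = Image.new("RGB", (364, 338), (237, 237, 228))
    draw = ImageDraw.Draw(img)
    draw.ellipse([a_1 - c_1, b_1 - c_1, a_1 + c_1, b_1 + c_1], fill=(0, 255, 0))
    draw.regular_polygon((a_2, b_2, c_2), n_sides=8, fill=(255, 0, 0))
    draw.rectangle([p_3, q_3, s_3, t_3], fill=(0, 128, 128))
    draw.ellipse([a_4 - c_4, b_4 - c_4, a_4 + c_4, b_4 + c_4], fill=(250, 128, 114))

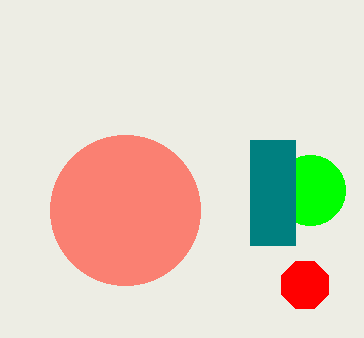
a_1 = 310; b_1 = 190; c_1 = 35; a_2 = 305; b_2 = 285; c_2 = 25; p_3 = 250; q_3 = 140; s_3 = 295; t_3 = 245; a_4 = 125; b_4 = 210; c_4 = 75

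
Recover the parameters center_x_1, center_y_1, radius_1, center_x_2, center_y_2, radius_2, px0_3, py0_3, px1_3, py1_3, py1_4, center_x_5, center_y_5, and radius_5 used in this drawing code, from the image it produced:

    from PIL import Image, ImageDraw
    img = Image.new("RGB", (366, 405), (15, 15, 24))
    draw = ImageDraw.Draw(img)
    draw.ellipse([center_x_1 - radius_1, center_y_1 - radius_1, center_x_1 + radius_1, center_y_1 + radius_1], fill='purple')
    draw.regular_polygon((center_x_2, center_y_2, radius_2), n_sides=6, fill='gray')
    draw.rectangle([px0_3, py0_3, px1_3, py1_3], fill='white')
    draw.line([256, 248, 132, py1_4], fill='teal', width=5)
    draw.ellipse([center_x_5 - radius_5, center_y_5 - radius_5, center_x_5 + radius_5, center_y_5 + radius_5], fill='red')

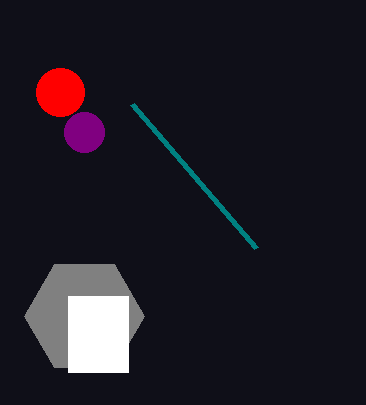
center_x_1 = 84, center_y_1 = 132, radius_1 = 20, center_x_2 = 84, center_y_2 = 316, radius_2 = 60, px0_3 = 68, py0_3 = 296, px1_3 = 128, py1_3 = 372, py1_4 = 104, center_x_5 = 60, center_y_5 = 92, radius_5 = 24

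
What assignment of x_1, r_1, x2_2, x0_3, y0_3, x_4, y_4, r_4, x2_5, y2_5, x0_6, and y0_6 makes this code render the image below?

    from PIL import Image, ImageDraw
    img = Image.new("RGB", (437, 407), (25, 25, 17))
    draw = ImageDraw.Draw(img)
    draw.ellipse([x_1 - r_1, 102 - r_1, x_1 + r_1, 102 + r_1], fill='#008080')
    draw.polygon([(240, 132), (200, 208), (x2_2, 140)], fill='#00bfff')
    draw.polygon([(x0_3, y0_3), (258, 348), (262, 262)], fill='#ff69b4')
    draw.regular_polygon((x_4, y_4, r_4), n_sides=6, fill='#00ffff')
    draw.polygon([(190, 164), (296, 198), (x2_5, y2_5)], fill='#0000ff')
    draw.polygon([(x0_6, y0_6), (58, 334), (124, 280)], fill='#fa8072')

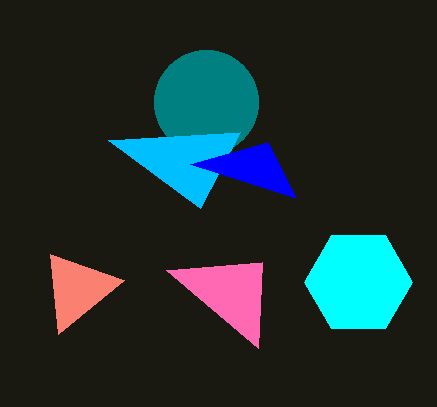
x_1 = 206; r_1 = 52; x2_2 = 108; x0_3 = 166; y0_3 = 270; x_4 = 358; y_4 = 282; r_4 = 54; x2_5 = 268; y2_5 = 142; x0_6 = 50; y0_6 = 254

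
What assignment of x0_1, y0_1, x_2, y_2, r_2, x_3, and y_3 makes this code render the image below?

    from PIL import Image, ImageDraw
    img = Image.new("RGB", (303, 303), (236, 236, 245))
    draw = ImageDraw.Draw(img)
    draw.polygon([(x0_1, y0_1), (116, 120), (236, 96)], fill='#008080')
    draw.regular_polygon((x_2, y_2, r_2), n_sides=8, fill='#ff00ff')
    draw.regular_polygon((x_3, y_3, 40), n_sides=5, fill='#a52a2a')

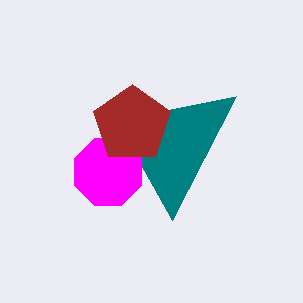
x0_1 = 172, y0_1 = 220, x_2 = 108, y_2 = 172, r_2 = 36, x_3 = 132, y_3 = 124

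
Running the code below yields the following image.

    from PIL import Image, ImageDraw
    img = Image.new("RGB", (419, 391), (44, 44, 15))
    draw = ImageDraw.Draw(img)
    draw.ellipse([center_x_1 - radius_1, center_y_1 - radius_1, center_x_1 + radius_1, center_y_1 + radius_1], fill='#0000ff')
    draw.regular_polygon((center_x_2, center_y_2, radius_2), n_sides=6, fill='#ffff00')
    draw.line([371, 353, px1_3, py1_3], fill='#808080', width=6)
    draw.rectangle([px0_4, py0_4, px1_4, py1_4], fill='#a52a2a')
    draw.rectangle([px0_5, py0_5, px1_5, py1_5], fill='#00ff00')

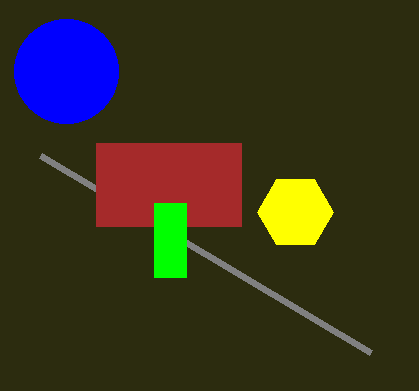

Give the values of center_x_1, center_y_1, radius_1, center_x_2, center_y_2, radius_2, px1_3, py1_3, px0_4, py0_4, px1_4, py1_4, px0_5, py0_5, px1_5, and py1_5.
center_x_1 = 66
center_y_1 = 71
radius_1 = 52
center_x_2 = 295
center_y_2 = 212
radius_2 = 38
px1_3 = 41
py1_3 = 156
px0_4 = 96
py0_4 = 143
px1_4 = 241
py1_4 = 226
px0_5 = 154
py0_5 = 203
px1_5 = 186
py1_5 = 277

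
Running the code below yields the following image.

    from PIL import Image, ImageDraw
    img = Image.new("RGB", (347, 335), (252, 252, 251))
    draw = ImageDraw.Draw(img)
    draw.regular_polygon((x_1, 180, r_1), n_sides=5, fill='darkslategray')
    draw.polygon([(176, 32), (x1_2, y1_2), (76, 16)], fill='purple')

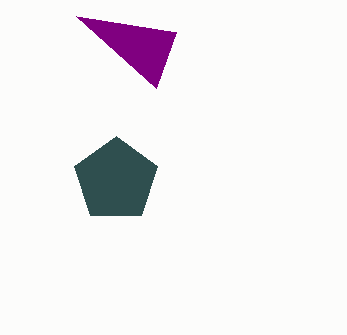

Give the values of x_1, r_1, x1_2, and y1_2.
x_1 = 116, r_1 = 44, x1_2 = 156, y1_2 = 88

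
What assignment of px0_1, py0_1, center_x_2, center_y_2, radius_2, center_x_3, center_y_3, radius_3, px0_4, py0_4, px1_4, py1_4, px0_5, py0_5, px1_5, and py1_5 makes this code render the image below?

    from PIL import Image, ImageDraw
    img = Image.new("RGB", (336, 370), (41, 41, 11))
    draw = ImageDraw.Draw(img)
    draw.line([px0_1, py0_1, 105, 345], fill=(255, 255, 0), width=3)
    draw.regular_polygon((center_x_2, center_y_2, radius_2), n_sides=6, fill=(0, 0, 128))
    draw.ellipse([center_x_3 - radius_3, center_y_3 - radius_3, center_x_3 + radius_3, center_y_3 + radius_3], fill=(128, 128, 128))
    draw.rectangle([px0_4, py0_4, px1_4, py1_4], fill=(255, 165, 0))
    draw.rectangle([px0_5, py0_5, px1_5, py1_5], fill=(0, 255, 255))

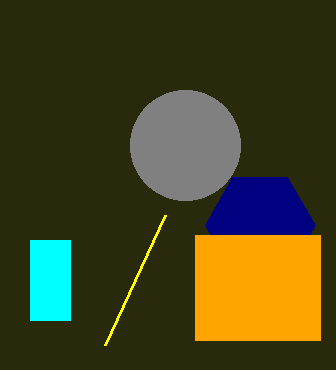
px0_1 = 165
py0_1 = 215
center_x_2 = 260
center_y_2 = 225
radius_2 = 55
center_x_3 = 185
center_y_3 = 145
radius_3 = 55
px0_4 = 195
py0_4 = 235
px1_4 = 320
py1_4 = 340
px0_5 = 30
py0_5 = 240
px1_5 = 70
py1_5 = 320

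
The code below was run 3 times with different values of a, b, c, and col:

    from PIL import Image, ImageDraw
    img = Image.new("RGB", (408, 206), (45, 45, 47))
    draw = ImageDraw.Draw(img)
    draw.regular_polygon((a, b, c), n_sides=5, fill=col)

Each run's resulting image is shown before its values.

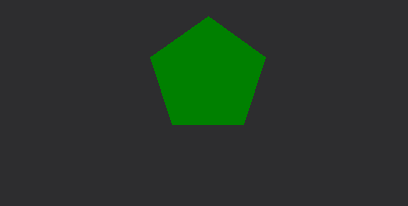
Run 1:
a = 208; b = 76; c = 60; col = 'green'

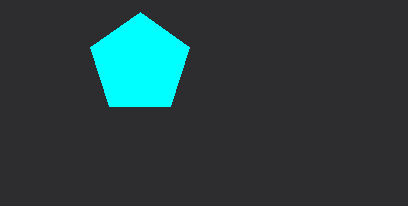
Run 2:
a = 140; b = 64; c = 52; col = 'cyan'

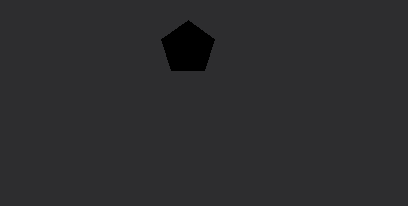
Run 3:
a = 188; b = 48; c = 28; col = 'black'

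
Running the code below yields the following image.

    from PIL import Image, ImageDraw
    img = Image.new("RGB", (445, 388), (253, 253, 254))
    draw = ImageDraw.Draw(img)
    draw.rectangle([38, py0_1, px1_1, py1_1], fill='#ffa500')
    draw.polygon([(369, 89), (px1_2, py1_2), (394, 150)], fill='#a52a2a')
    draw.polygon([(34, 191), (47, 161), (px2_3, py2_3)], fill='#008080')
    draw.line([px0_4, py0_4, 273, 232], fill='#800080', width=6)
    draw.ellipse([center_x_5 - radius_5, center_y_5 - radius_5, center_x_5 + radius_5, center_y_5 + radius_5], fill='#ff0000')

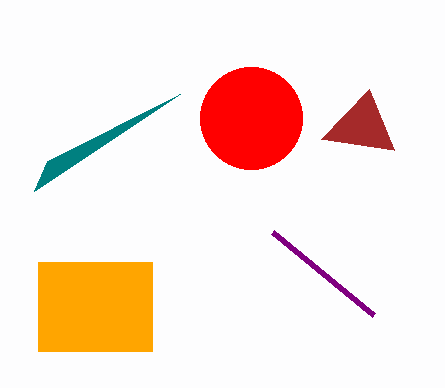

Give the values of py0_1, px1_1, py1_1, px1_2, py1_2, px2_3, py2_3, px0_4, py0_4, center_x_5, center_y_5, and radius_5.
py0_1 = 262; px1_1 = 152; py1_1 = 351; px1_2 = 321; py1_2 = 139; px2_3 = 180; py2_3 = 94; px0_4 = 374; py0_4 = 315; center_x_5 = 251; center_y_5 = 118; radius_5 = 51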